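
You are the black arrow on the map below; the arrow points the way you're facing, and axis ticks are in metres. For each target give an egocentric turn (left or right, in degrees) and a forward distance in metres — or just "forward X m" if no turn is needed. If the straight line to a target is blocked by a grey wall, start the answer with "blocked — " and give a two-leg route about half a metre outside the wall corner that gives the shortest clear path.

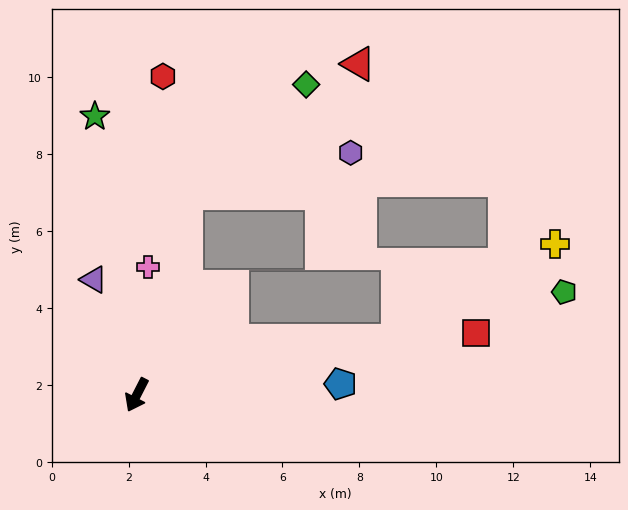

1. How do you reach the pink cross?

turn right 158°, forward 3.3 m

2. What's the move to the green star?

turn right 144°, forward 7.3 m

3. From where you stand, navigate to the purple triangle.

turn right 132°, forward 3.2 m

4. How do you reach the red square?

turn left 127°, forward 9.0 m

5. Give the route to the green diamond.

blocked — turn right 167°, forward 5.4 m, then turn right 33°, forward 4.2 m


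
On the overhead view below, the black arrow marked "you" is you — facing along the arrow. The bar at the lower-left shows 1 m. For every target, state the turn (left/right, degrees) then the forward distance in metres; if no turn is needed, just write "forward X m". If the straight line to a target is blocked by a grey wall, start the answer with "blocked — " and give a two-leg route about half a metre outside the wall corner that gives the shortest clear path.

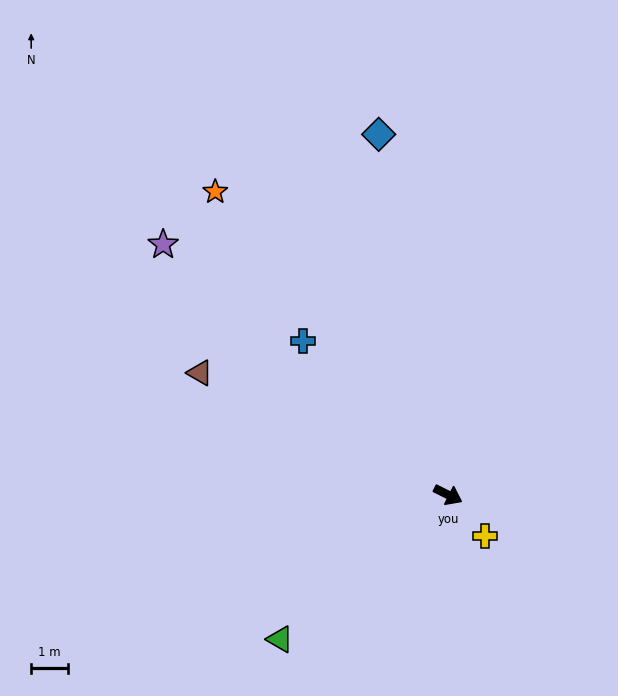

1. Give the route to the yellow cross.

turn right 21°, forward 1.5 m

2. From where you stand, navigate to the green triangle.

turn right 113°, forward 6.1 m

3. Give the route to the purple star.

turn left 165°, forward 10.4 m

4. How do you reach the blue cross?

turn left 160°, forward 5.8 m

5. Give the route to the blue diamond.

turn left 128°, forward 10.1 m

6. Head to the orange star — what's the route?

turn left 154°, forward 10.5 m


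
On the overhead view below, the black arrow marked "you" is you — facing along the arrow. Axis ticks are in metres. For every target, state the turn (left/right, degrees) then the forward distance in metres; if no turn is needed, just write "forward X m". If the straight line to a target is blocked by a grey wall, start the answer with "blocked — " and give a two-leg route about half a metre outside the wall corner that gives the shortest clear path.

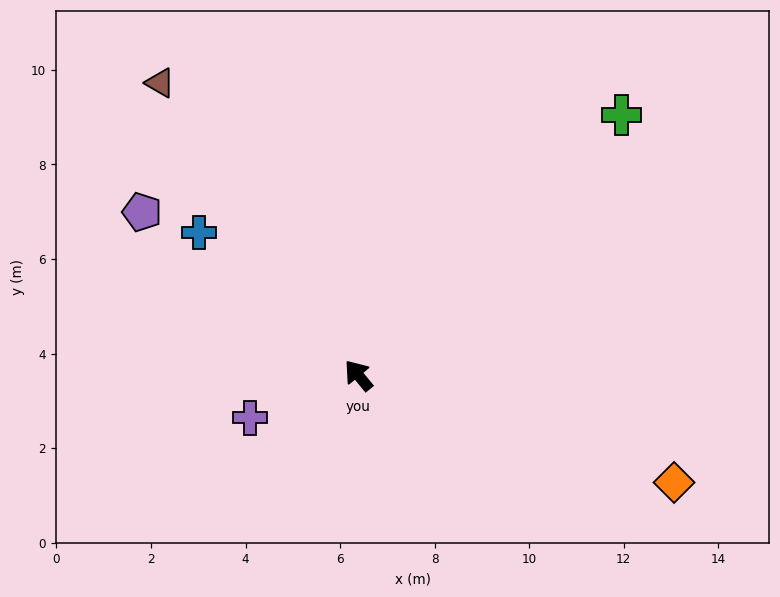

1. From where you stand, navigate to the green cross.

turn right 85°, forward 7.8 m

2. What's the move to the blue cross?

turn left 9°, forward 4.5 m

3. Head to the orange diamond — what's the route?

turn right 148°, forward 7.1 m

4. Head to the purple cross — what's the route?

turn left 72°, forward 2.5 m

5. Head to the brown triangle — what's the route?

turn right 5°, forward 7.5 m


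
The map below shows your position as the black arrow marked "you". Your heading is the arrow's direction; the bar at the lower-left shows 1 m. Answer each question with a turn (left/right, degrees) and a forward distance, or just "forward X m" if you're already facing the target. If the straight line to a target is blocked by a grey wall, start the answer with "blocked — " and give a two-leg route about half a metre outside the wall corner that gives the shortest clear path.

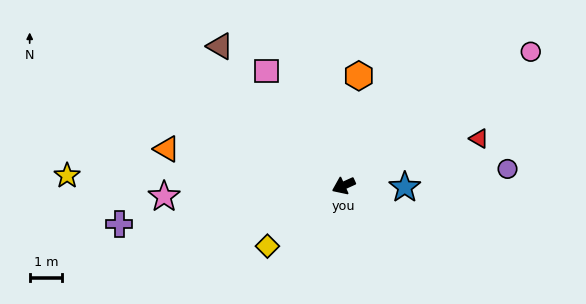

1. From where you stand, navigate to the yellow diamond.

turn left 14°, forward 3.0 m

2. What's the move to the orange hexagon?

turn right 122°, forward 3.4 m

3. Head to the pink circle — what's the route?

turn right 169°, forward 7.1 m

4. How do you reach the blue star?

turn left 154°, forward 1.9 m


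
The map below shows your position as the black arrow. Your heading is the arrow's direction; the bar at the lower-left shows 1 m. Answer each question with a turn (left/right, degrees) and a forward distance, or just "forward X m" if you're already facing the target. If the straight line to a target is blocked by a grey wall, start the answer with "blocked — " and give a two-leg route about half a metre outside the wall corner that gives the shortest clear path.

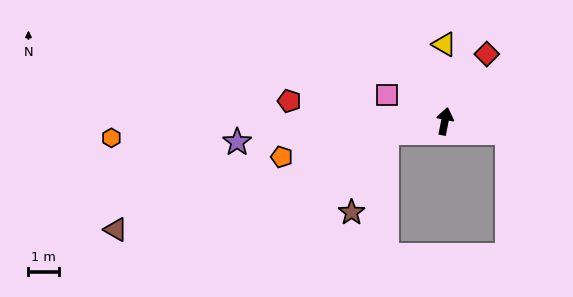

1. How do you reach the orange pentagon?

turn left 114°, forward 5.5 m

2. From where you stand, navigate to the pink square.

turn left 77°, forward 2.1 m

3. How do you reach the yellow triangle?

turn left 12°, forward 2.5 m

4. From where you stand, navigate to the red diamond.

turn right 21°, forward 2.6 m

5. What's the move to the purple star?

turn left 107°, forward 6.9 m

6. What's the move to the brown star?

blocked — turn left 112°, forward 2.0 m, then turn left 56°, forward 2.9 m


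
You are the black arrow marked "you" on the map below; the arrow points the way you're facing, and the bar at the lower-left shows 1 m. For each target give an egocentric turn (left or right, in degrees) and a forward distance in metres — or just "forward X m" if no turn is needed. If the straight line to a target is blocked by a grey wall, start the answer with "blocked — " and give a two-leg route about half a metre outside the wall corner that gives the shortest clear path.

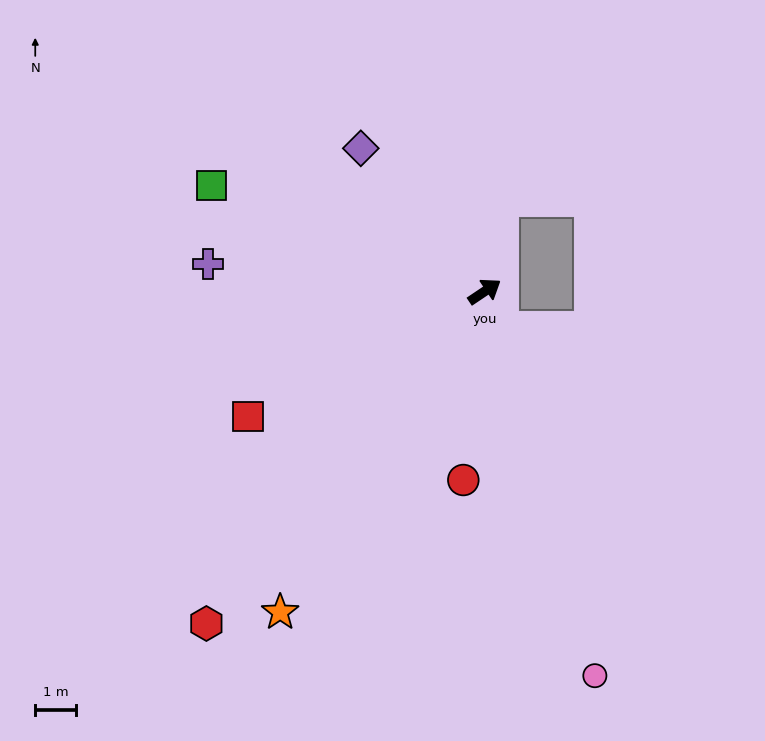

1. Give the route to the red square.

turn left 174°, forward 6.5 m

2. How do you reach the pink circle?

turn right 108°, forward 9.7 m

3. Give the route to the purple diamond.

turn left 97°, forward 4.6 m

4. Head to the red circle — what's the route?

turn right 130°, forward 4.6 m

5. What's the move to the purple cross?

turn left 140°, forward 6.8 m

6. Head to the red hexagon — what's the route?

turn right 164°, forward 10.5 m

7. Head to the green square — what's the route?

turn left 125°, forward 7.1 m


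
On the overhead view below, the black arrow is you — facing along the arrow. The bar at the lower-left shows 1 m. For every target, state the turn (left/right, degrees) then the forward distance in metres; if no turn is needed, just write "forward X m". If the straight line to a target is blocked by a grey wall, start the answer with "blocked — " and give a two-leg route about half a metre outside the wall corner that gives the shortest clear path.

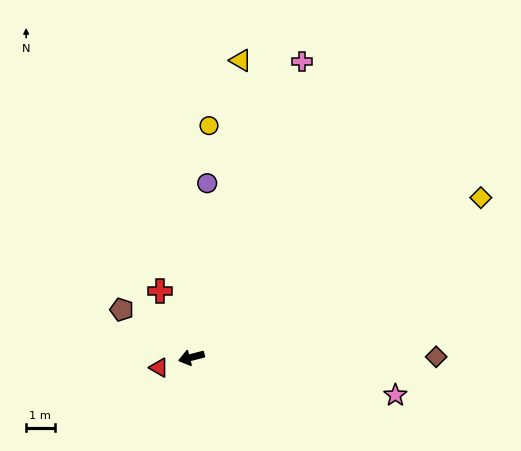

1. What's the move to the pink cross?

turn right 125°, forward 11.1 m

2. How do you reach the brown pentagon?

turn right 49°, forward 3.0 m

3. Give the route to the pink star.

turn left 155°, forward 7.3 m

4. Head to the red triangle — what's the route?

turn left 3°, forward 1.2 m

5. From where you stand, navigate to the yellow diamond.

turn right 166°, forward 11.6 m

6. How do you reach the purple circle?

turn right 110°, forward 6.2 m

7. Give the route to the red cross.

turn right 79°, forward 2.6 m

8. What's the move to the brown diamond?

turn left 166°, forward 8.6 m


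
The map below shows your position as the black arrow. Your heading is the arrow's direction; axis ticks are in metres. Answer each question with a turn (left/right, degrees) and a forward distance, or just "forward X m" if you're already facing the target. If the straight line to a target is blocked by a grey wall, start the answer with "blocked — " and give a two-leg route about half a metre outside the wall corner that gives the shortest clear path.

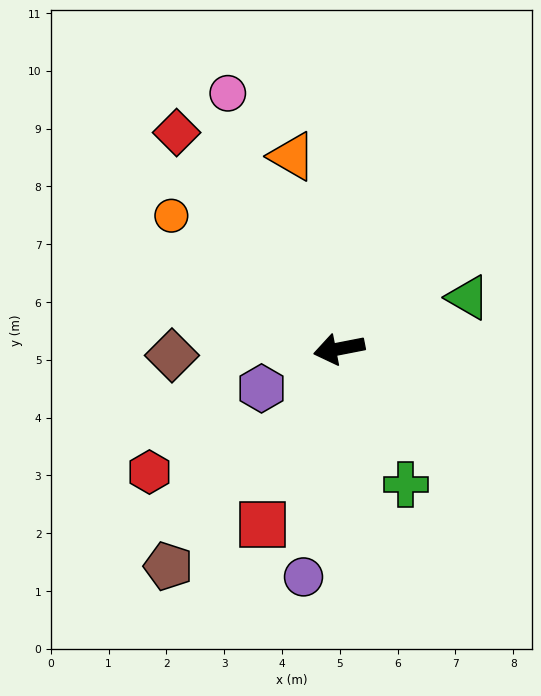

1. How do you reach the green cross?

turn left 105°, forward 2.6 m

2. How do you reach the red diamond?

turn right 64°, forward 4.7 m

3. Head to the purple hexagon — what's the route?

turn left 16°, forward 1.5 m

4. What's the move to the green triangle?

turn right 169°, forward 2.4 m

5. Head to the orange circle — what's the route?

turn right 49°, forward 3.7 m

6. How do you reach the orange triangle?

turn right 87°, forward 3.4 m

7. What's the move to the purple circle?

turn left 70°, forward 4.0 m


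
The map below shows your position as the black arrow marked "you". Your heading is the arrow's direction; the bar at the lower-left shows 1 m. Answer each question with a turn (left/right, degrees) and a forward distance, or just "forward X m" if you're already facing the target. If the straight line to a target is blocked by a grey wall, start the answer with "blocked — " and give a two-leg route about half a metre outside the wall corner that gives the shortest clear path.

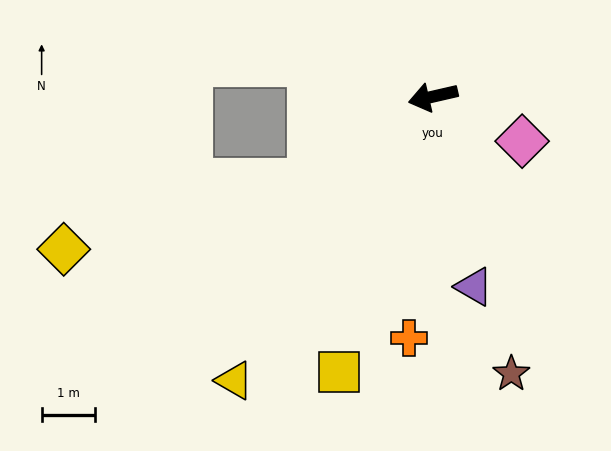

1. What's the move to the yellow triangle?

turn left 42°, forward 6.5 m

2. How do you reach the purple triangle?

turn left 89°, forward 3.6 m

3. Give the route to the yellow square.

turn left 58°, forward 5.4 m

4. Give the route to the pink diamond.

turn left 140°, forward 1.9 m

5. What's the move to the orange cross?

turn left 71°, forward 4.5 m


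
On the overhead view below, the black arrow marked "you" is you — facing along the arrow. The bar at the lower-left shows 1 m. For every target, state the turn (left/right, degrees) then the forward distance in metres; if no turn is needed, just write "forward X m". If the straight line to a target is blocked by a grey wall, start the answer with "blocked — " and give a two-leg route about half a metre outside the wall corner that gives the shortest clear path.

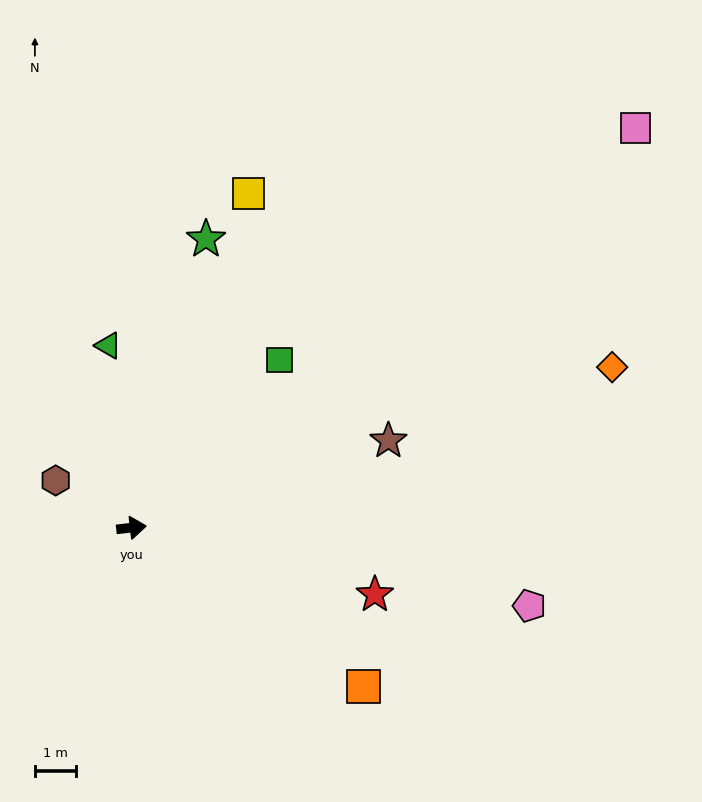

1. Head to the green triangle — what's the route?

turn left 91°, forward 4.5 m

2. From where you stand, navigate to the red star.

turn right 22°, forward 6.1 m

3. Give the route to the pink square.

turn left 32°, forward 15.7 m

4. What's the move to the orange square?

turn right 41°, forward 6.8 m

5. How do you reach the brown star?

turn left 12°, forward 6.6 m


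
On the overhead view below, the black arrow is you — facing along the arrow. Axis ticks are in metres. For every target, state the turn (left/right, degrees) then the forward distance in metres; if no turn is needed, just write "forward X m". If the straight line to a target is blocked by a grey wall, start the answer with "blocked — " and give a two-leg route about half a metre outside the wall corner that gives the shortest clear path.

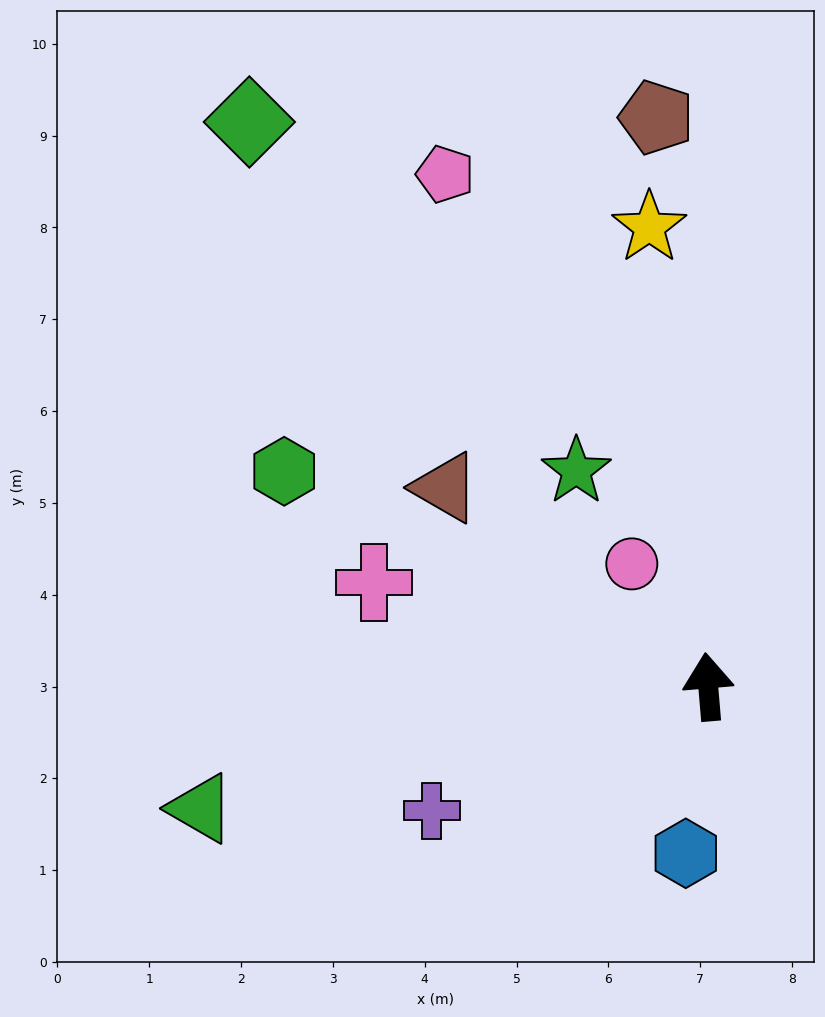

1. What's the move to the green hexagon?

turn left 58°, forward 5.2 m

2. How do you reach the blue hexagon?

turn left 167°, forward 1.8 m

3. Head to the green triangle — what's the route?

turn left 99°, forward 5.7 m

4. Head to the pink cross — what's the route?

turn left 68°, forward 3.8 m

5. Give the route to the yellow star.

turn left 2°, forward 5.0 m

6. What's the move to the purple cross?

turn left 109°, forward 3.3 m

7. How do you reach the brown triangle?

turn left 48°, forward 3.6 m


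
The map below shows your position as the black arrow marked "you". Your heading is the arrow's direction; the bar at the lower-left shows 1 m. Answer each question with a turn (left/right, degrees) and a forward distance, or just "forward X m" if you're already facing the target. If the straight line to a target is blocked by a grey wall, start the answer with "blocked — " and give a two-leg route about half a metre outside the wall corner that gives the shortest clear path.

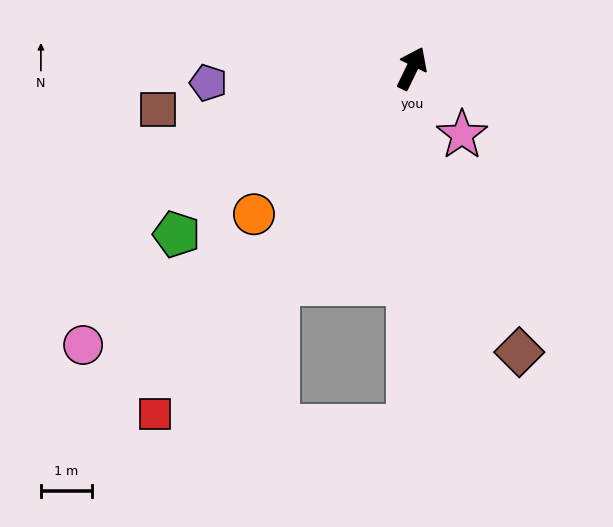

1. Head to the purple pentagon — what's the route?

turn left 120°, forward 4.0 m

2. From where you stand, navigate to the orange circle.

turn left 159°, forward 4.2 m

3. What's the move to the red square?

turn left 169°, forward 8.4 m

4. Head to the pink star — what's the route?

turn right 117°, forward 1.6 m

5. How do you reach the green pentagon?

turn left 151°, forward 5.6 m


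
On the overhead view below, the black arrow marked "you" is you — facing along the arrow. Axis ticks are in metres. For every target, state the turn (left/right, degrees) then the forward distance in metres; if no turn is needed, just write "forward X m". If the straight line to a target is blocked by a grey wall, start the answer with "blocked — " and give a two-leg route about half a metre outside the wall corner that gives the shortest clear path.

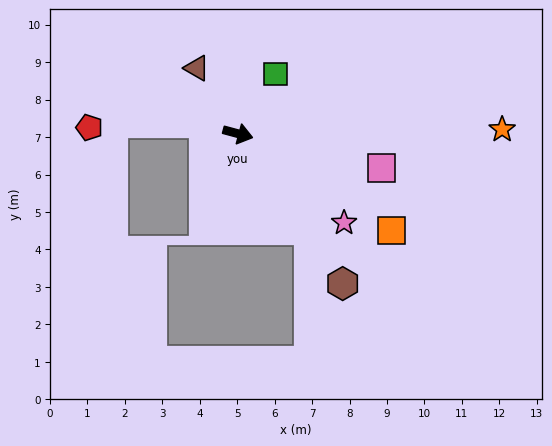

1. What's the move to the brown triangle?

turn left 137°, forward 2.1 m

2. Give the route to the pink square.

forward 3.9 m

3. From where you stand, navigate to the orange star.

turn left 16°, forward 7.1 m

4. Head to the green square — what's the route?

turn left 73°, forward 1.9 m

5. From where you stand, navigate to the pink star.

turn right 25°, forward 3.7 m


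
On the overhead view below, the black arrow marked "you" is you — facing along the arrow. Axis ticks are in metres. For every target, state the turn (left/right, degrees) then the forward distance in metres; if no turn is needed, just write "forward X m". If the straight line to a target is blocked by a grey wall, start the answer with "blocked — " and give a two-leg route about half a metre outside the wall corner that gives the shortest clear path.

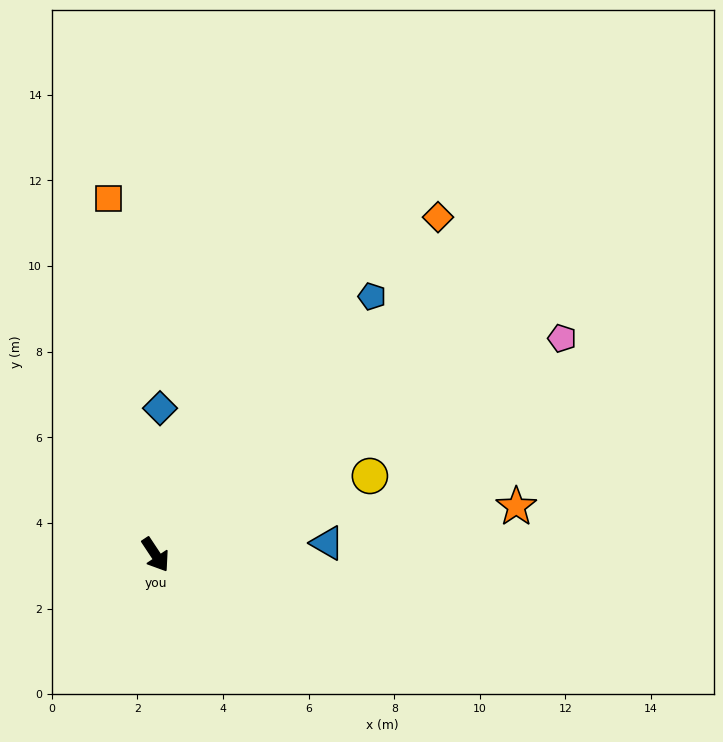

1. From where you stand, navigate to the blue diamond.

turn left 145°, forward 3.4 m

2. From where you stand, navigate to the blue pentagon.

turn left 107°, forward 7.9 m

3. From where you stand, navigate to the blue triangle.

turn left 60°, forward 4.0 m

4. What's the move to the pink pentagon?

turn left 84°, forward 10.8 m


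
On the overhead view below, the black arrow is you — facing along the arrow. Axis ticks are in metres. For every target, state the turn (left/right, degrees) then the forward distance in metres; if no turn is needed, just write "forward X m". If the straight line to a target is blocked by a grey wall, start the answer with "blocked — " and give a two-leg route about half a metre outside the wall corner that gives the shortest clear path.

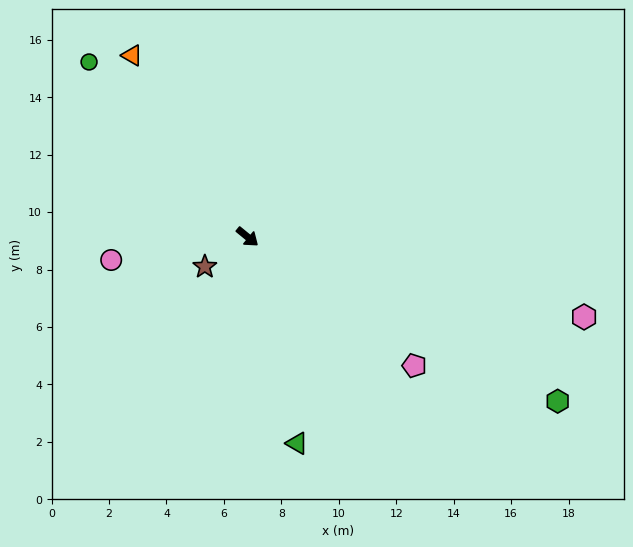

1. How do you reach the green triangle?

turn right 37°, forward 7.4 m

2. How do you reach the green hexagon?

turn left 11°, forward 12.2 m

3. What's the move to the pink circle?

turn right 131°, forward 4.8 m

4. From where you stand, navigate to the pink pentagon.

forward 7.3 m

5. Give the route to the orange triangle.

turn left 162°, forward 7.5 m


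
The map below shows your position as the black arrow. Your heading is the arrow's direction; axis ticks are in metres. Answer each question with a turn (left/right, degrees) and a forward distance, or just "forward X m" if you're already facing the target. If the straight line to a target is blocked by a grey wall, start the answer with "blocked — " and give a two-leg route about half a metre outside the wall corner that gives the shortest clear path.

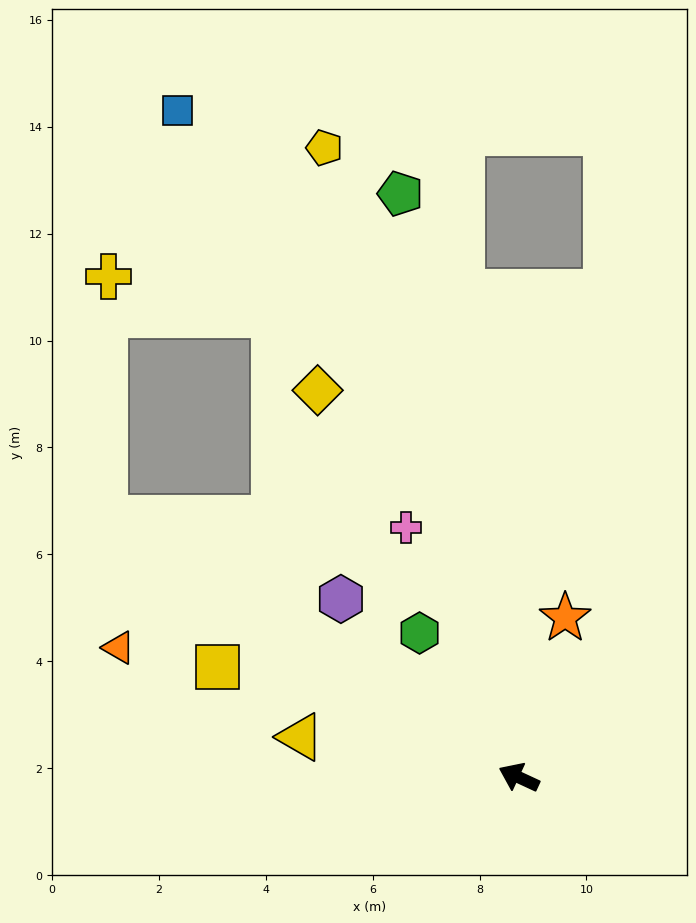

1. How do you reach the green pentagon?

turn right 54°, forward 11.1 m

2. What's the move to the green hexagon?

turn right 31°, forward 3.3 m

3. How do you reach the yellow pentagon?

turn right 48°, forward 12.3 m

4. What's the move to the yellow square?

turn left 5°, forward 6.0 m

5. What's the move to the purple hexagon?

turn right 20°, forward 4.7 m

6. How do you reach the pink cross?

turn right 41°, forward 5.1 m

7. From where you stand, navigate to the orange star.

turn right 81°, forward 3.1 m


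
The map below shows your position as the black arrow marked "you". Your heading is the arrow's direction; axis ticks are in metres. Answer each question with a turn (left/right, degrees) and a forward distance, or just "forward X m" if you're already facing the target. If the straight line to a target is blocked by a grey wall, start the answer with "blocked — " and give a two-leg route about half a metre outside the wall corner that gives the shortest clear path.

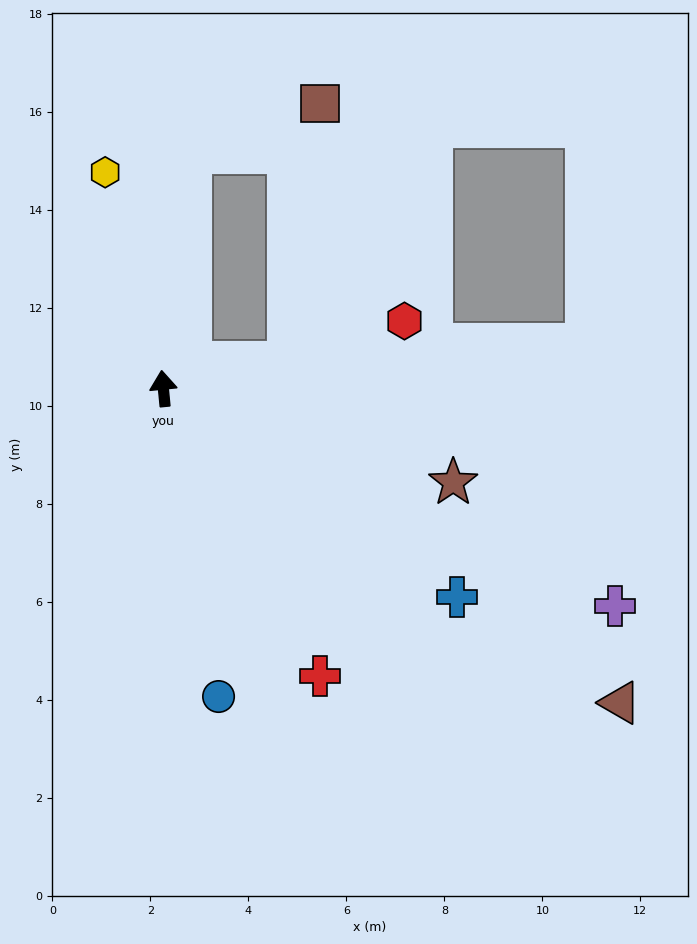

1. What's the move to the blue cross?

turn right 131°, forward 7.3 m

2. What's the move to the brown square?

blocked — turn right 12°, forward 4.8 m, then turn right 63°, forward 2.8 m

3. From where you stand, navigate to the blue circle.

turn right 175°, forward 6.4 m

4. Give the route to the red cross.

turn right 157°, forward 6.7 m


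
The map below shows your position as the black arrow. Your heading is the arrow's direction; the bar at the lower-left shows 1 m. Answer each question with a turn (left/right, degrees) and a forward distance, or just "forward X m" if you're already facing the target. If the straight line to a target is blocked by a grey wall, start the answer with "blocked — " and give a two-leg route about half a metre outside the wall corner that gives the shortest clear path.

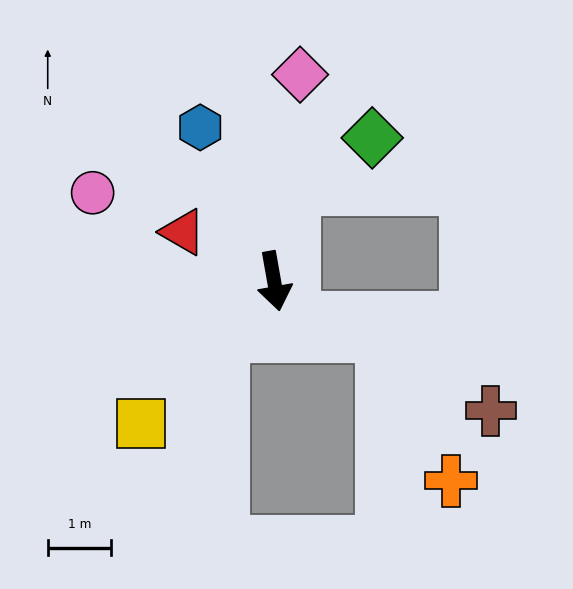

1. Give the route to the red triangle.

turn right 128°, forward 1.6 m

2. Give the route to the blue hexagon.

turn right 164°, forward 2.7 m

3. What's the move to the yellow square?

turn right 53°, forward 3.1 m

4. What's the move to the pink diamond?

turn left 163°, forward 3.3 m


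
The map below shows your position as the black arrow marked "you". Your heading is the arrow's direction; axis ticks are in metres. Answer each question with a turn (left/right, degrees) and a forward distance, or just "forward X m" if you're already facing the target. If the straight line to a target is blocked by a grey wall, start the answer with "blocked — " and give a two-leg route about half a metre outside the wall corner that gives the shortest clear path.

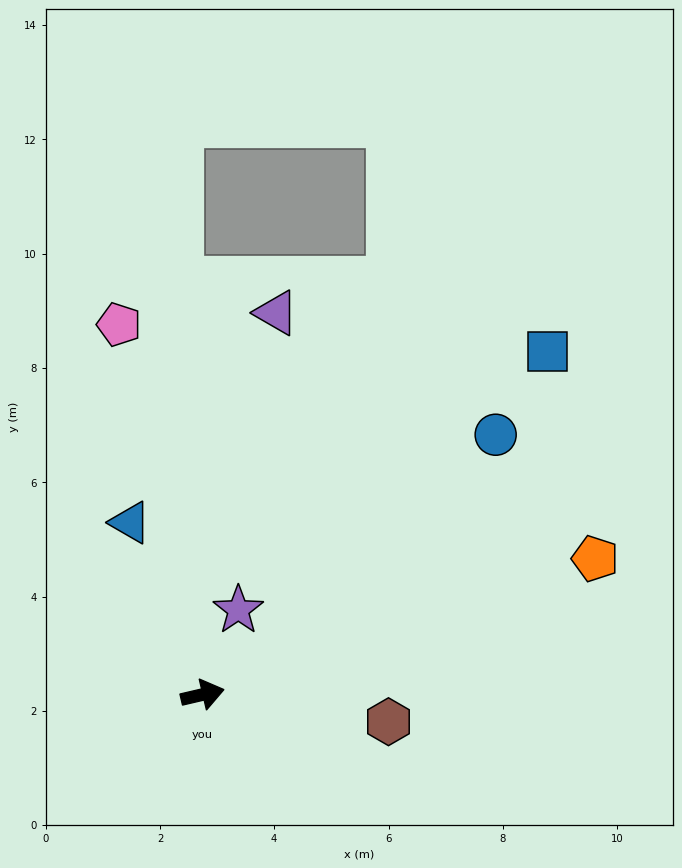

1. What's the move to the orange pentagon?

turn left 6°, forward 7.3 m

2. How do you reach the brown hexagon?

turn right 21°, forward 3.3 m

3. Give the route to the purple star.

turn left 54°, forward 1.6 m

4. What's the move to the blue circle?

turn left 28°, forward 6.9 m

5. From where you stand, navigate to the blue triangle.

turn left 100°, forward 3.3 m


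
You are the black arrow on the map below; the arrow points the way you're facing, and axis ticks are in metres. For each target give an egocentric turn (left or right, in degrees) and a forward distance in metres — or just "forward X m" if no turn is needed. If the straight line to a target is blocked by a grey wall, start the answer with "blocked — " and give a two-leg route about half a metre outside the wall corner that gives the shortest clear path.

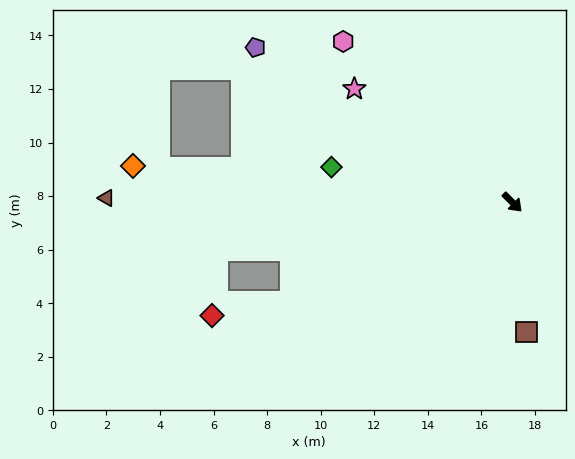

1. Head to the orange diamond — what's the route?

turn right 141°, forward 14.2 m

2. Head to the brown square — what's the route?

turn right 39°, forward 4.9 m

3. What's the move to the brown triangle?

turn right 136°, forward 15.2 m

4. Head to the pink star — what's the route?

turn right 171°, forward 7.3 m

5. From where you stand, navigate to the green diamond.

turn right 146°, forward 6.9 m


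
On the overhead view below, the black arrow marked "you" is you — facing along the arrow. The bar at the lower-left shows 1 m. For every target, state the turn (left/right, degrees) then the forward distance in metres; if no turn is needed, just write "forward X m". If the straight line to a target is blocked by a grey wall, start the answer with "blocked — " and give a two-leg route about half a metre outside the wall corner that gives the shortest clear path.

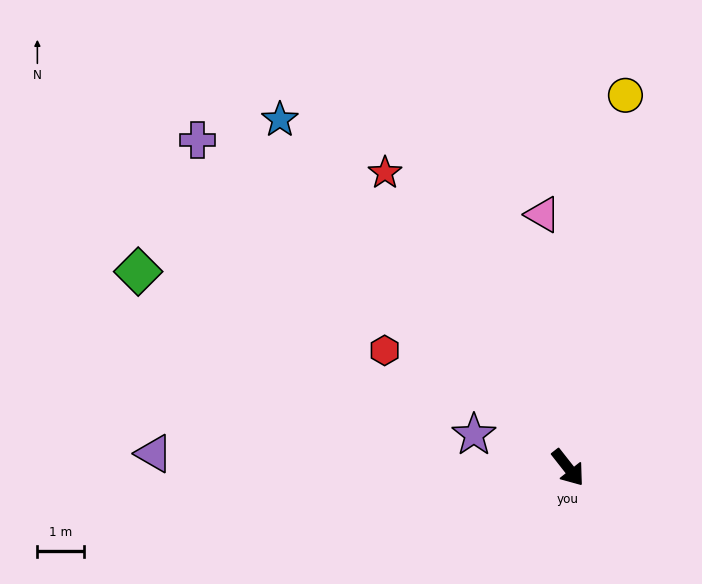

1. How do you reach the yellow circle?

turn left 133°, forward 8.1 m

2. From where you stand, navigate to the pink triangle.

turn left 148°, forward 5.5 m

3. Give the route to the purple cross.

turn right 170°, forward 10.7 m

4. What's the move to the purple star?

turn right 147°, forward 2.2 m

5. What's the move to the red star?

turn left 174°, forward 7.5 m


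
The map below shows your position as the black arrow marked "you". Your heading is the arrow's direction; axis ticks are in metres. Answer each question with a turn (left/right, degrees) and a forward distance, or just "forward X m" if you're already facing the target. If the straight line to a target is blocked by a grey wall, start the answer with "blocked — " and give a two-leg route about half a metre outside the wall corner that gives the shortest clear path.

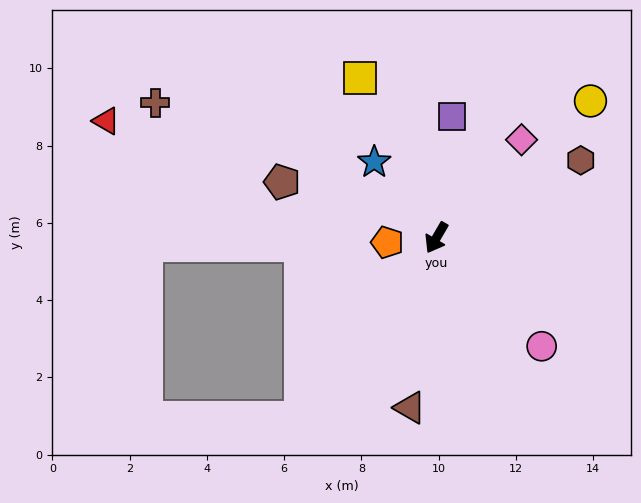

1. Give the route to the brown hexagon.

turn left 148°, forward 4.2 m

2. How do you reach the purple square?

turn right 157°, forward 3.2 m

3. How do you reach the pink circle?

turn left 74°, forward 3.9 m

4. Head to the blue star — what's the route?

turn right 110°, forward 2.5 m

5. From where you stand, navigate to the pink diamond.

turn left 169°, forward 3.4 m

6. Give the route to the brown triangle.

turn left 21°, forward 4.5 m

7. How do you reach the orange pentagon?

turn right 54°, forward 1.3 m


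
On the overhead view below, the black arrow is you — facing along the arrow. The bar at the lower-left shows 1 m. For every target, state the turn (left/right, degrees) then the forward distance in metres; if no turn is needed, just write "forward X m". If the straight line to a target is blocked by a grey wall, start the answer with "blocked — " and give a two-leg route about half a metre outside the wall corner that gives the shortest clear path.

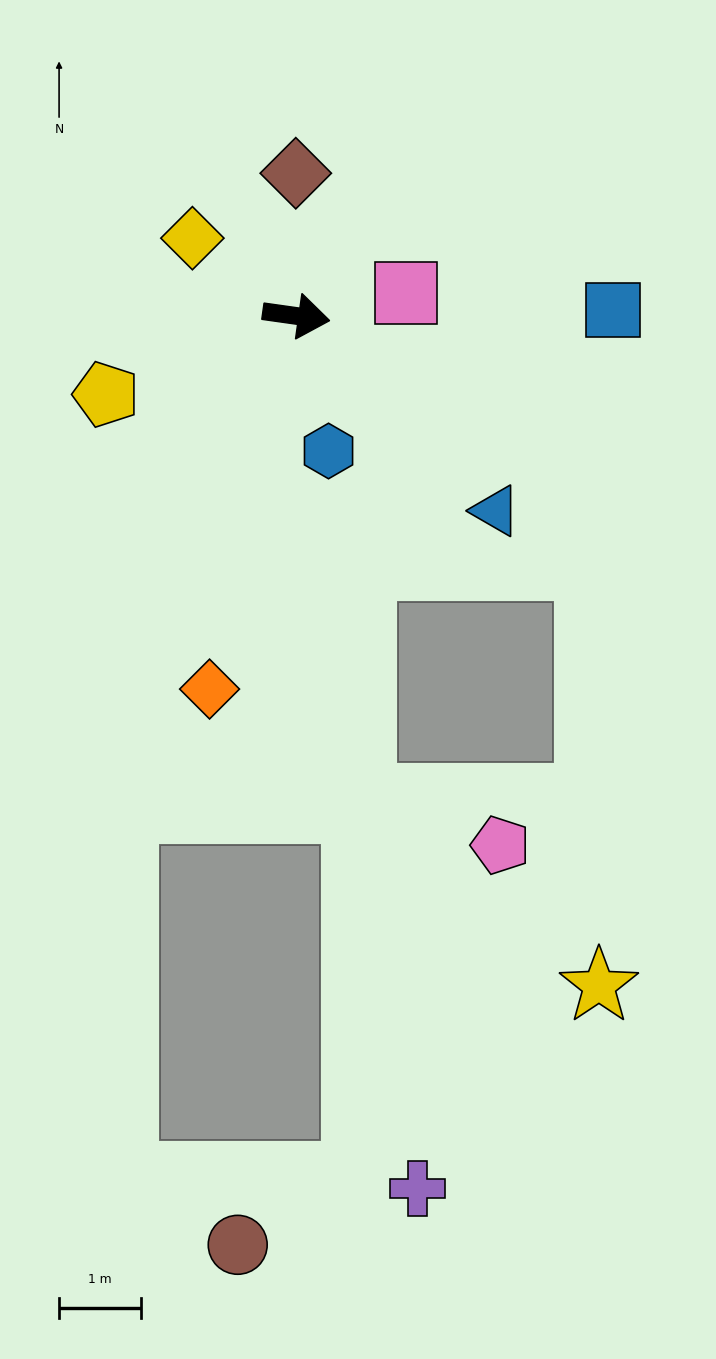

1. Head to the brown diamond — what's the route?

turn left 98°, forward 1.7 m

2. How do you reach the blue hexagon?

turn right 69°, forward 1.7 m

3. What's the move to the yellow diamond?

turn left 151°, forward 1.6 m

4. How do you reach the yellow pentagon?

turn right 150°, forward 2.5 m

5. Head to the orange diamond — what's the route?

turn right 95°, forward 4.7 m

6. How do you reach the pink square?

turn left 20°, forward 1.4 m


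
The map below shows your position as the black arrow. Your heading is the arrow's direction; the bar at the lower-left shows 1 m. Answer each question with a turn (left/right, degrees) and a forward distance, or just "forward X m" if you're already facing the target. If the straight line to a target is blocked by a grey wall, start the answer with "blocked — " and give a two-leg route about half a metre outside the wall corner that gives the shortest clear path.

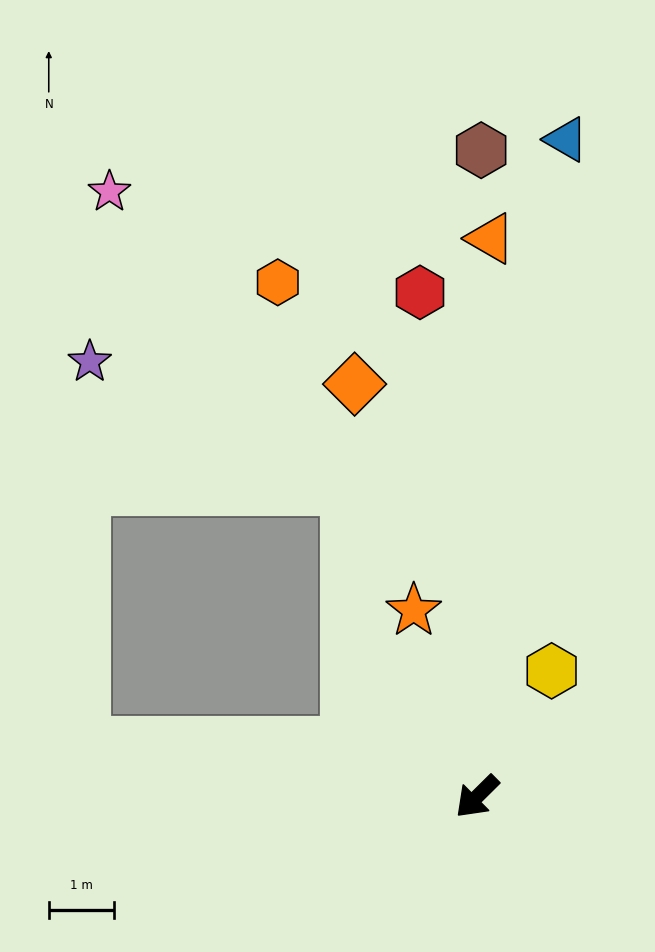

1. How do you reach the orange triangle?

turn right 136°, forward 8.5 m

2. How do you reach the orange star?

turn right 116°, forward 3.0 m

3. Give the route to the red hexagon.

turn right 128°, forward 7.8 m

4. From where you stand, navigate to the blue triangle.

turn right 142°, forward 10.1 m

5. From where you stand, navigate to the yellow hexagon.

turn right 165°, forward 2.2 m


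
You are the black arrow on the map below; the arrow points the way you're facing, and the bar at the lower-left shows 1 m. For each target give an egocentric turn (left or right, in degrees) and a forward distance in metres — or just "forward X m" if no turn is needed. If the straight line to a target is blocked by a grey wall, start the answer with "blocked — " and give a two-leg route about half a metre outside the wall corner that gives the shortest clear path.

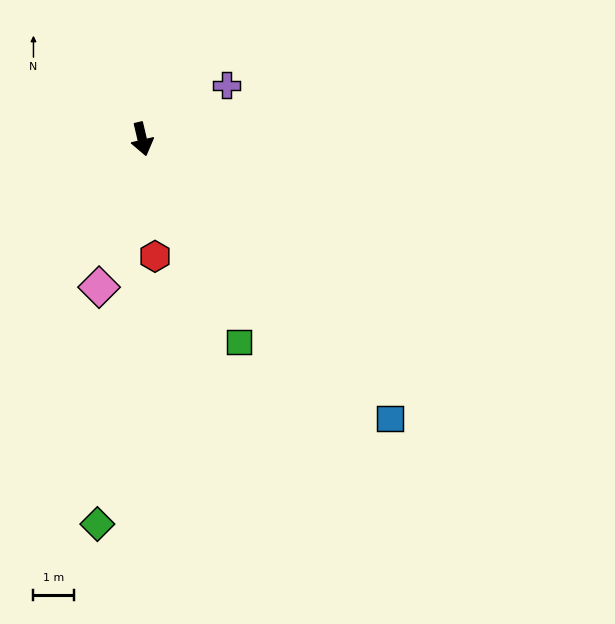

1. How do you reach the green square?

turn left 12°, forward 5.5 m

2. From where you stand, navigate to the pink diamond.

turn right 29°, forward 3.8 m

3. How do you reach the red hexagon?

turn right 7°, forward 2.9 m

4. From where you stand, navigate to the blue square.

turn left 28°, forward 9.1 m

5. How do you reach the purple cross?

turn left 109°, forward 2.4 m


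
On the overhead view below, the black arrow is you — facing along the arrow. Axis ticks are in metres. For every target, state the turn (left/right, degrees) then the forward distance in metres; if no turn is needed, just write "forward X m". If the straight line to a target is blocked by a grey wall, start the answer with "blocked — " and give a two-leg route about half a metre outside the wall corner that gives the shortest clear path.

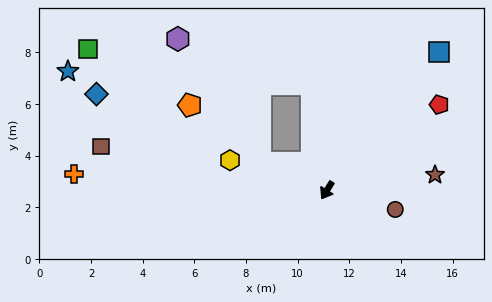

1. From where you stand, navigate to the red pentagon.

turn left 159°, forward 5.5 m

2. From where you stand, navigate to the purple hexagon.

blocked — turn right 81°, forward 2.8 m, then turn right 34°, forward 5.8 m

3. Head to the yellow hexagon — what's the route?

turn right 76°, forward 3.9 m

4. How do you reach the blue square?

turn left 172°, forward 6.9 m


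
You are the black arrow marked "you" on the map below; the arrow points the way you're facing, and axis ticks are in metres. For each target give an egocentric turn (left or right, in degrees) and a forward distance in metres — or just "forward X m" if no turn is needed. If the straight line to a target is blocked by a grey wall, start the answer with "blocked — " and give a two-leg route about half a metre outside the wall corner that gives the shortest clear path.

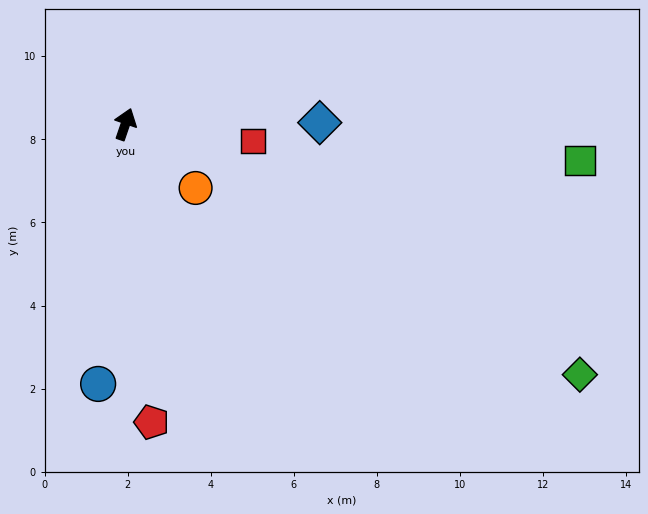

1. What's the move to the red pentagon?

turn right 156°, forward 7.2 m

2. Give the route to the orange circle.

turn right 113°, forward 2.3 m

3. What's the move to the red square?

turn right 79°, forward 3.1 m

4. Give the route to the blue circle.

turn right 167°, forward 6.3 m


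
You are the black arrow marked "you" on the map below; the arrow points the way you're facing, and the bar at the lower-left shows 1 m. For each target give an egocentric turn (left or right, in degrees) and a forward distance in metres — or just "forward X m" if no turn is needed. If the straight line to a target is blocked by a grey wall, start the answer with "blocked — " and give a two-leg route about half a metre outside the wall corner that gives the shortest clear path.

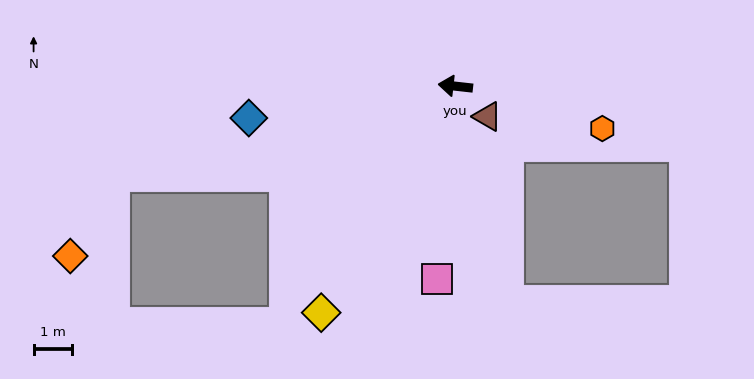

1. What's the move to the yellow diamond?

turn left 66°, forward 6.9 m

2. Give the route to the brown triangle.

turn left 143°, forward 1.2 m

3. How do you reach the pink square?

turn left 91°, forward 5.1 m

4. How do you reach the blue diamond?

turn left 15°, forward 5.5 m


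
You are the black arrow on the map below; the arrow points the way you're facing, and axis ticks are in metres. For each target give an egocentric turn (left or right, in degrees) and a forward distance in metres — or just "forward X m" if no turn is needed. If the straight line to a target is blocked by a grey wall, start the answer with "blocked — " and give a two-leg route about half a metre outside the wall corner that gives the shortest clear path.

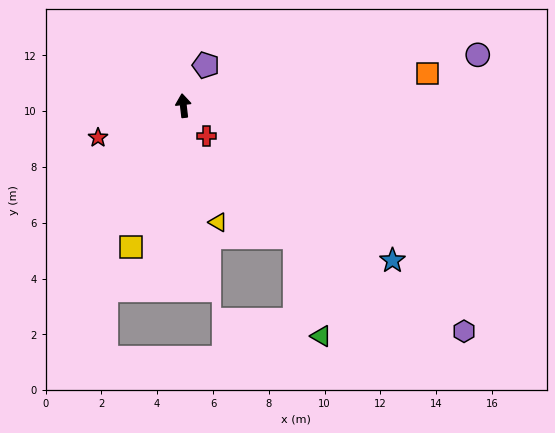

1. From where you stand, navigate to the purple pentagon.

turn right 36°, forward 1.7 m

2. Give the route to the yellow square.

turn left 153°, forward 5.4 m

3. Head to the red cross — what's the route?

turn right 149°, forward 1.4 m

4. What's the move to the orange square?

turn right 89°, forward 8.8 m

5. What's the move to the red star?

turn left 104°, forward 3.3 m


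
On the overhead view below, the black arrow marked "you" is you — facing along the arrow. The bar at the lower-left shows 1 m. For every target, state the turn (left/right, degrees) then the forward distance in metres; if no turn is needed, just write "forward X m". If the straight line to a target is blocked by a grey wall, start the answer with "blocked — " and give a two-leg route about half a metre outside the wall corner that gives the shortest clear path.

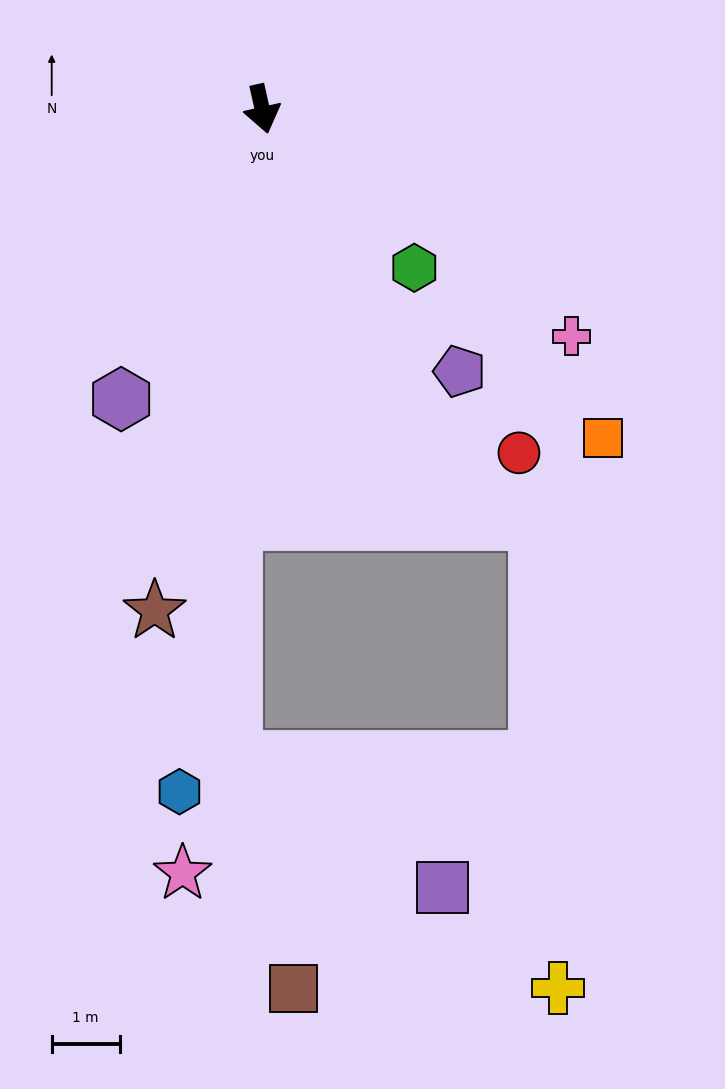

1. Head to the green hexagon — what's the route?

turn left 31°, forward 3.2 m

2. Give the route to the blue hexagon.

turn right 19°, forward 10.1 m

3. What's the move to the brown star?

turn right 25°, forward 7.6 m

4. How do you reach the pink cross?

turn left 41°, forward 5.7 m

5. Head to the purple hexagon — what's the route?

turn right 38°, forward 4.8 m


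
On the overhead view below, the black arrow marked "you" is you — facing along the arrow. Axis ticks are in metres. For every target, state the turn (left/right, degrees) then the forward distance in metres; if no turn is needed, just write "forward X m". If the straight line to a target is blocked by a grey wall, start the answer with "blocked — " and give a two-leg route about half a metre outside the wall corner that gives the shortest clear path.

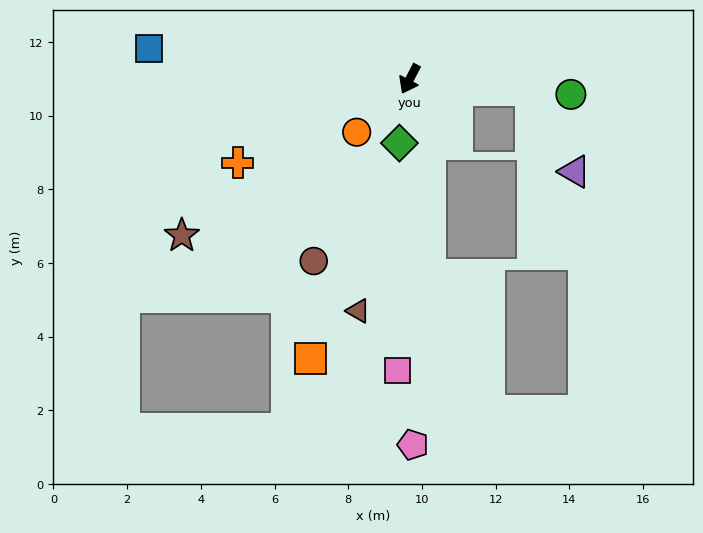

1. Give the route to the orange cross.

turn right 37°, forward 5.2 m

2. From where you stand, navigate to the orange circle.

turn right 18°, forward 2.0 m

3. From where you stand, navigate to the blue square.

turn right 69°, forward 7.1 m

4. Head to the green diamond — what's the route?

turn left 18°, forward 1.8 m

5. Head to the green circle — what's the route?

turn left 112°, forward 4.4 m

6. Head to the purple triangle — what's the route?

blocked — turn left 112°, forward 3.3 m, then turn right 56°, forward 2.5 m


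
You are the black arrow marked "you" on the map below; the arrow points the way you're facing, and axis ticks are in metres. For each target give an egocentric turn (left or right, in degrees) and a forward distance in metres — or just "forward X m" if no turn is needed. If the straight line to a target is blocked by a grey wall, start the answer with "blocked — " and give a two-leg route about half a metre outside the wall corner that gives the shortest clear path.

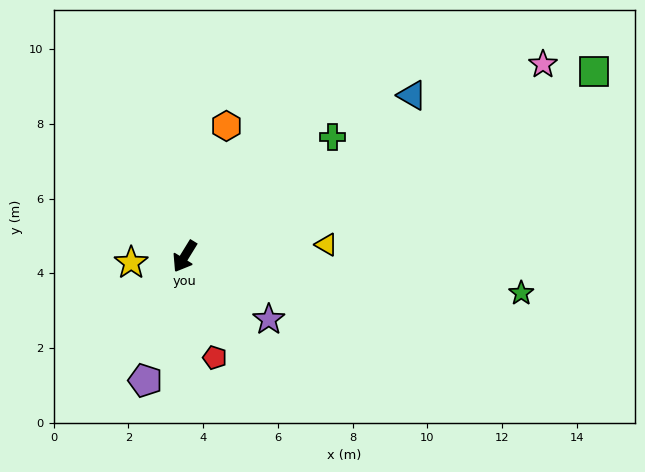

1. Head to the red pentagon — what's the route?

turn left 48°, forward 2.8 m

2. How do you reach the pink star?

turn left 150°, forward 10.9 m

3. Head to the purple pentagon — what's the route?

turn left 14°, forward 3.5 m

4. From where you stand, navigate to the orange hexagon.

turn right 166°, forward 3.7 m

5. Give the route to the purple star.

turn left 85°, forward 2.8 m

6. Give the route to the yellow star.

turn right 52°, forward 1.4 m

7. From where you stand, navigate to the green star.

turn left 115°, forward 9.1 m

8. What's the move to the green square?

turn left 146°, forward 12.0 m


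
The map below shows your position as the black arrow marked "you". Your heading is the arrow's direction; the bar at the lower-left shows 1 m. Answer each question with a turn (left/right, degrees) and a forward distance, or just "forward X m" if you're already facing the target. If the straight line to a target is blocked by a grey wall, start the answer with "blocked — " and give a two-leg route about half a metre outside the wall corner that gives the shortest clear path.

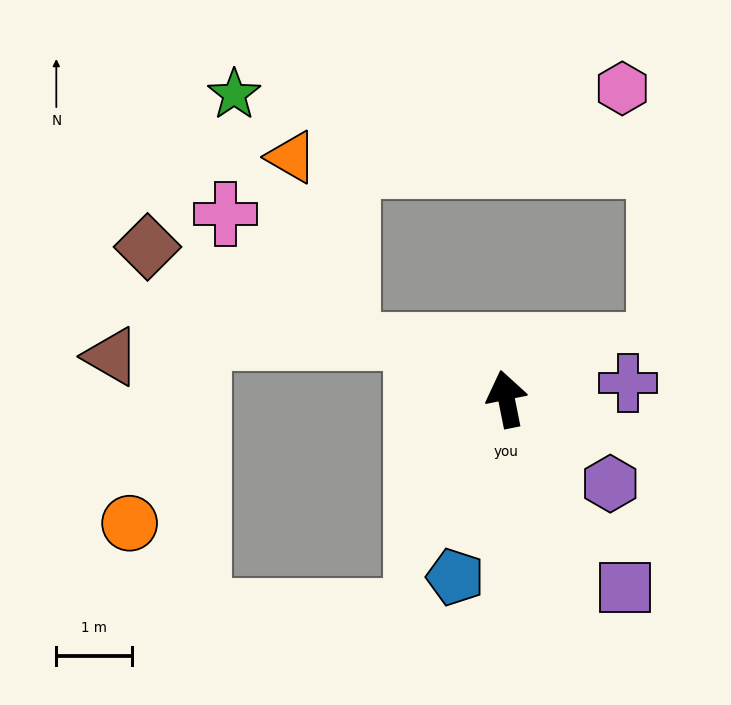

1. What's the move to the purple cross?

turn right 94°, forward 1.6 m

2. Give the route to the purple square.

turn right 159°, forward 2.9 m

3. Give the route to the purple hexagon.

turn right 140°, forward 1.8 m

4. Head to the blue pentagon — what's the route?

turn left 153°, forward 2.4 m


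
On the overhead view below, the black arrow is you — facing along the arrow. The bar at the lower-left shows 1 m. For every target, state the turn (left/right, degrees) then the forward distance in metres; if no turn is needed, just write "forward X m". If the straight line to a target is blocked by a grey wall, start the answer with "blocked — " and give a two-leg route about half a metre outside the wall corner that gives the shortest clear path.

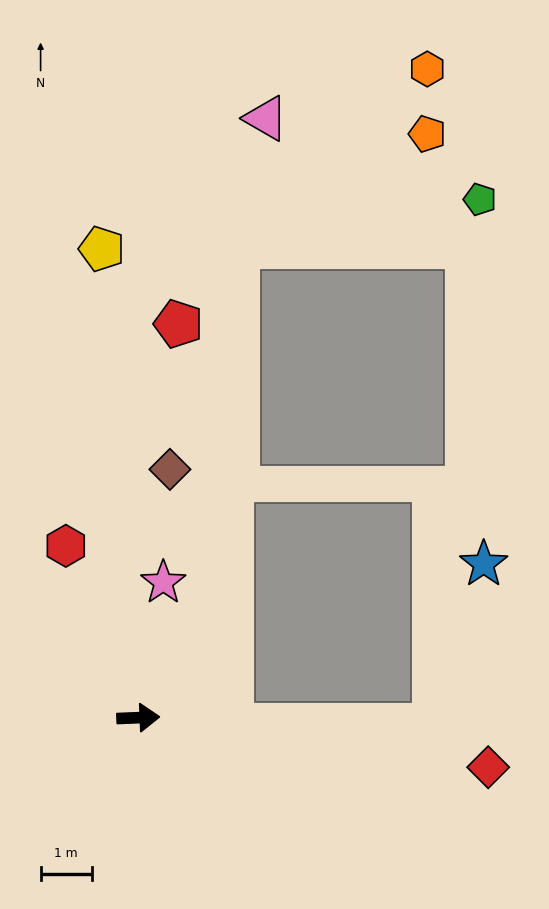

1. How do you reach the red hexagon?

turn left 111°, forward 3.6 m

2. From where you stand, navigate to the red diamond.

turn right 10°, forward 6.9 m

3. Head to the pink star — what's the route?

turn left 77°, forward 2.7 m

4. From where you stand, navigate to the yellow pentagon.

turn left 92°, forward 9.2 m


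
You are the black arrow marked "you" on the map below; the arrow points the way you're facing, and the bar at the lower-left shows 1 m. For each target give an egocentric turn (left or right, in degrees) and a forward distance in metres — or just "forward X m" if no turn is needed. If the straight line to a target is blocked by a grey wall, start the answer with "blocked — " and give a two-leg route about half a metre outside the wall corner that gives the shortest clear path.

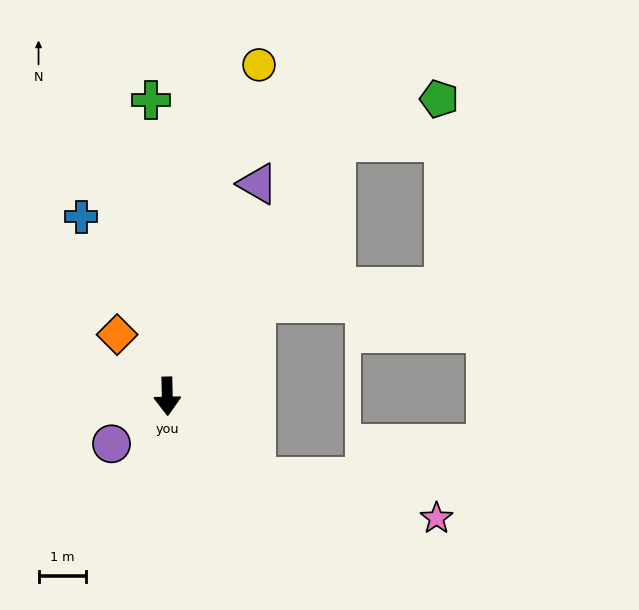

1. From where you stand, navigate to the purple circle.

turn right 51°, forward 1.6 m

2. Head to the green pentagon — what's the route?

blocked — turn left 145°, forward 6.5 m, then turn right 34°, forward 2.4 m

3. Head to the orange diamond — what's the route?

turn right 142°, forward 1.7 m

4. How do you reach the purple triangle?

turn left 156°, forward 4.9 m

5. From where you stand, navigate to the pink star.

blocked — turn left 46°, forward 2.5 m, then turn left 30°, forward 3.9 m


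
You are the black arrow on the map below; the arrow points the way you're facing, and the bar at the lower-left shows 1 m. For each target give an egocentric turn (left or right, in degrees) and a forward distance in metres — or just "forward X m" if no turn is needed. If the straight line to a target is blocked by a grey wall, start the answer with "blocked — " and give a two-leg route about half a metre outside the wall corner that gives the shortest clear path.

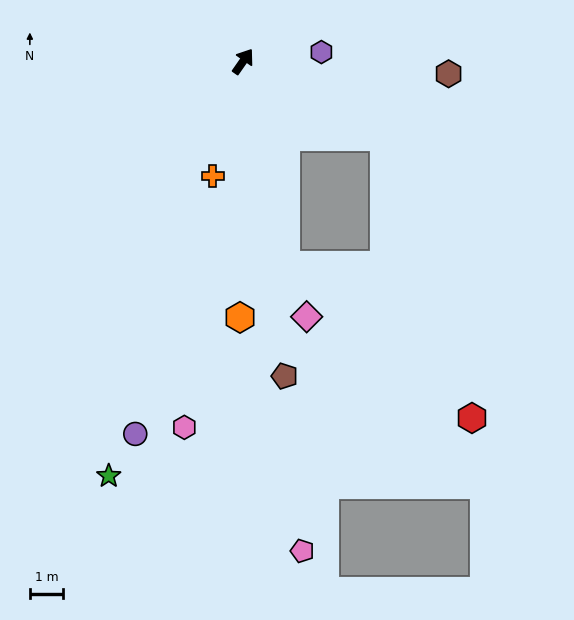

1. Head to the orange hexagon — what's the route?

turn right 146°, forward 7.6 m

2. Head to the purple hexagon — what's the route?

turn right 48°, forward 2.4 m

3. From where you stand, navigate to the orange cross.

turn right 160°, forward 3.5 m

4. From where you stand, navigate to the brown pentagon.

turn right 138°, forward 9.5 m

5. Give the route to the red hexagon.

blocked — turn right 133°, forward 6.2 m, then turn left 39°, forward 7.2 m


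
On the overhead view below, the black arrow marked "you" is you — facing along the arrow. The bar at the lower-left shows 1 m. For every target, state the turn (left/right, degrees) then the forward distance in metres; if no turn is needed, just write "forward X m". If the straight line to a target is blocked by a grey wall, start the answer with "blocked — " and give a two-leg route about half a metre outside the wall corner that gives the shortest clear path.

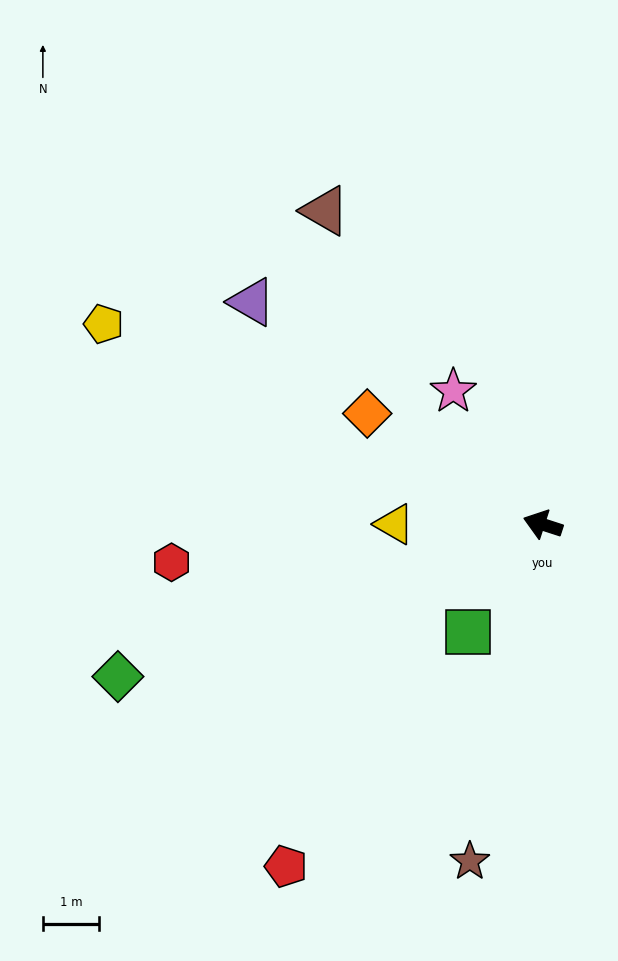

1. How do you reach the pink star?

turn right 38°, forward 2.9 m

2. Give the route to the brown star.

turn left 96°, forward 6.2 m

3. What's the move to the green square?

turn left 73°, forward 2.3 m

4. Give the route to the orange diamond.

turn right 14°, forward 3.7 m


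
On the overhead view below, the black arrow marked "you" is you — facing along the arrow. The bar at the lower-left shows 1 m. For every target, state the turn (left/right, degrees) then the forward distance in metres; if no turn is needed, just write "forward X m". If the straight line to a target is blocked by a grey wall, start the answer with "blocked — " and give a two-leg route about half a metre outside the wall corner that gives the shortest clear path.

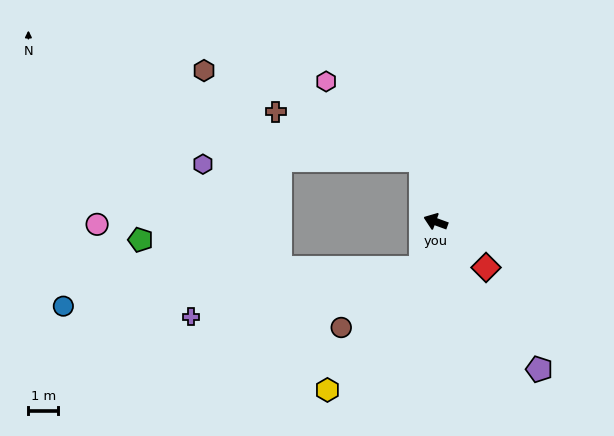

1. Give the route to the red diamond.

turn left 158°, forward 2.3 m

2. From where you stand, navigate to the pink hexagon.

blocked — turn right 57°, forward 2.1 m, then turn left 38°, forward 4.1 m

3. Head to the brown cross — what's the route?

blocked — turn right 57°, forward 2.1 m, then turn left 59°, forward 5.1 m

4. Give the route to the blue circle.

blocked — turn left 93°, forward 1.6 m, then turn right 67°, forward 12.0 m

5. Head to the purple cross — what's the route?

blocked — turn left 93°, forward 1.6 m, then turn right 61°, forward 7.9 m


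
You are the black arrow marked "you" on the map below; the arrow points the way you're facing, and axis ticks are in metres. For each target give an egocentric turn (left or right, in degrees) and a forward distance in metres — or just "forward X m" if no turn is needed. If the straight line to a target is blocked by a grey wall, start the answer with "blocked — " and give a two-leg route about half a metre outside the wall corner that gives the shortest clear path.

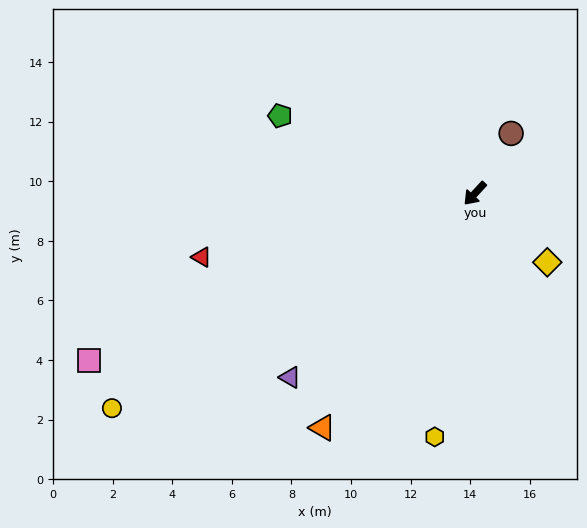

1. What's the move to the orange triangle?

turn left 10°, forward 9.4 m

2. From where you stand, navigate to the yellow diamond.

turn left 89°, forward 3.4 m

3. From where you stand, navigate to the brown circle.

turn right 168°, forward 2.4 m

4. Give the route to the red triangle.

turn right 34°, forward 9.4 m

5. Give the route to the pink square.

turn right 24°, forward 14.1 m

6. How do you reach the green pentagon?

turn right 69°, forward 7.0 m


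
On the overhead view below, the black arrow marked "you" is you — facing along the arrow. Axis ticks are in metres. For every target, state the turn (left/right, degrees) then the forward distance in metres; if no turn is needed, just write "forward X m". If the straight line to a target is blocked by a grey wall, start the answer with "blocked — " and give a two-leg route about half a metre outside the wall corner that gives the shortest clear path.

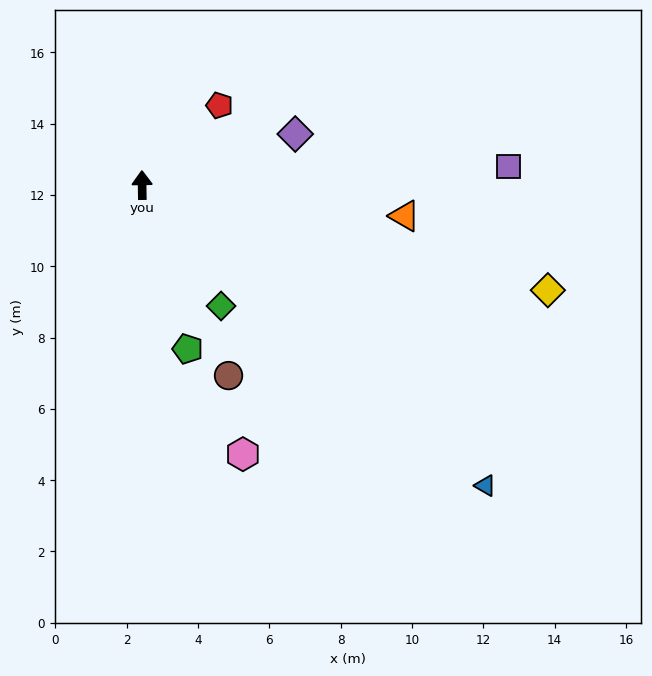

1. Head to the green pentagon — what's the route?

turn right 165°, forward 4.8 m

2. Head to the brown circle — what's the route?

turn right 156°, forward 5.9 m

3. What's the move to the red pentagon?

turn right 45°, forward 3.1 m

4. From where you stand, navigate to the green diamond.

turn right 148°, forward 4.1 m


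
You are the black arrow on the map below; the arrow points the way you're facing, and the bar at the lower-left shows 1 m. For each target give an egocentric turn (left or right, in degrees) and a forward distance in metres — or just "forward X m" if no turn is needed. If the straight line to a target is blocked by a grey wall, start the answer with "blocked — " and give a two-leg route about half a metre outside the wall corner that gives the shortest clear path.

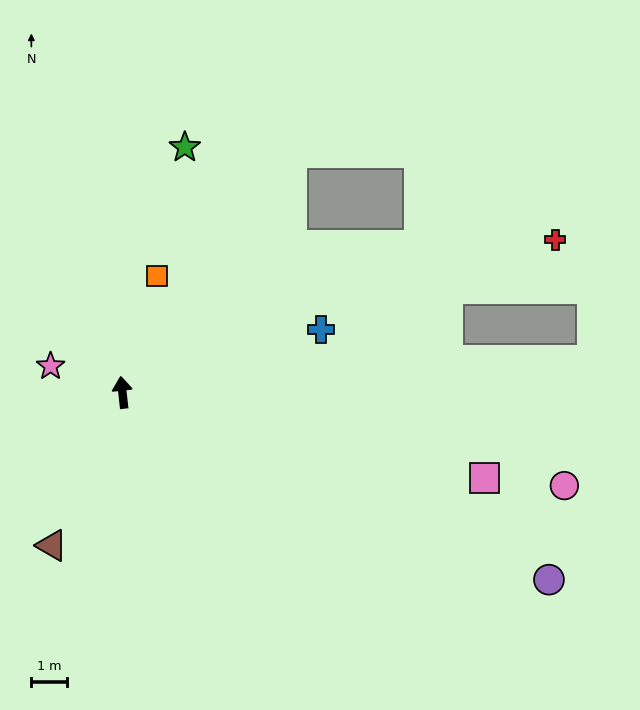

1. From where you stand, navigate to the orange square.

turn right 23°, forward 3.5 m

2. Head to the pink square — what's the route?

turn right 110°, forward 10.6 m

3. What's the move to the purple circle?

turn right 120°, forward 13.2 m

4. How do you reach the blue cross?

turn right 79°, forward 5.9 m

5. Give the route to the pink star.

turn left 64°, forward 2.2 m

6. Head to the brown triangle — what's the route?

turn left 149°, forward 4.8 m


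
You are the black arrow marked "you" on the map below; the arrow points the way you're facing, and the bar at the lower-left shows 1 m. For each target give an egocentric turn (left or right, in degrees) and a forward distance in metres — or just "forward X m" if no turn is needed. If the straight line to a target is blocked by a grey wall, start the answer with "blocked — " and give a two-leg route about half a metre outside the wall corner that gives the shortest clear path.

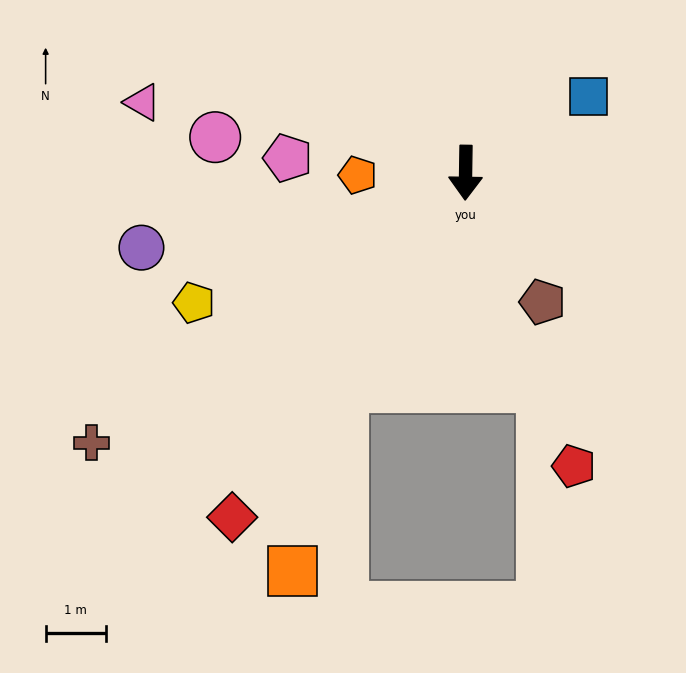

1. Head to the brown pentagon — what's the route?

turn left 32°, forward 2.5 m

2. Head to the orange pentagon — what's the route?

turn right 88°, forward 1.8 m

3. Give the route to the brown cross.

turn right 53°, forward 7.7 m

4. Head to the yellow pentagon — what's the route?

turn right 64°, forward 5.0 m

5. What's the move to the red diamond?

turn right 33°, forward 6.9 m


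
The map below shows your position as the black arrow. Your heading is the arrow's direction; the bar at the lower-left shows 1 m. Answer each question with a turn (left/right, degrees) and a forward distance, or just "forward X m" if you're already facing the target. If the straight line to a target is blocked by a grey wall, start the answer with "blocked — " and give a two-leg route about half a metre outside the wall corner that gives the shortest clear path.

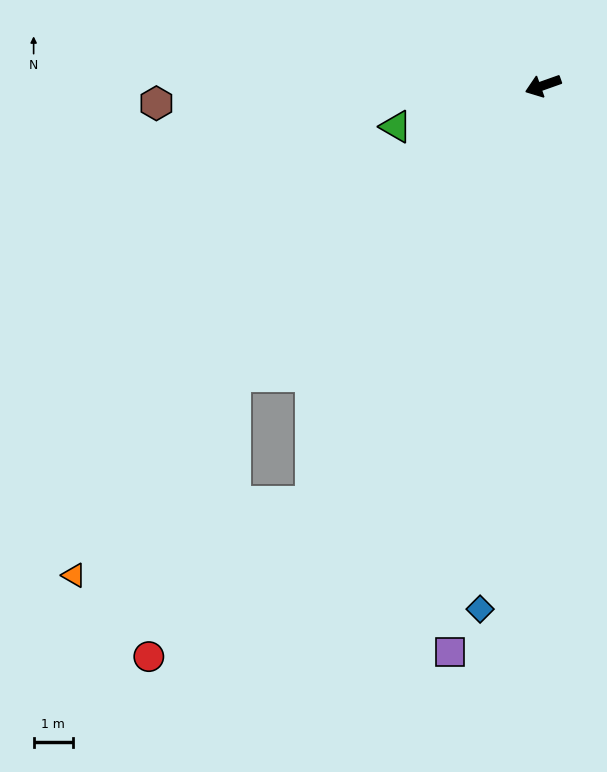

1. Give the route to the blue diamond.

turn left 64°, forward 13.3 m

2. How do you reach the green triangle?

turn right 4°, forward 3.9 m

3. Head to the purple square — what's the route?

turn left 61°, forward 14.5 m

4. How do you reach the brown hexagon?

turn right 17°, forward 9.8 m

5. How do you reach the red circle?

blocked — turn left 42°, forward 12.1 m, then turn right 18°, forward 5.7 m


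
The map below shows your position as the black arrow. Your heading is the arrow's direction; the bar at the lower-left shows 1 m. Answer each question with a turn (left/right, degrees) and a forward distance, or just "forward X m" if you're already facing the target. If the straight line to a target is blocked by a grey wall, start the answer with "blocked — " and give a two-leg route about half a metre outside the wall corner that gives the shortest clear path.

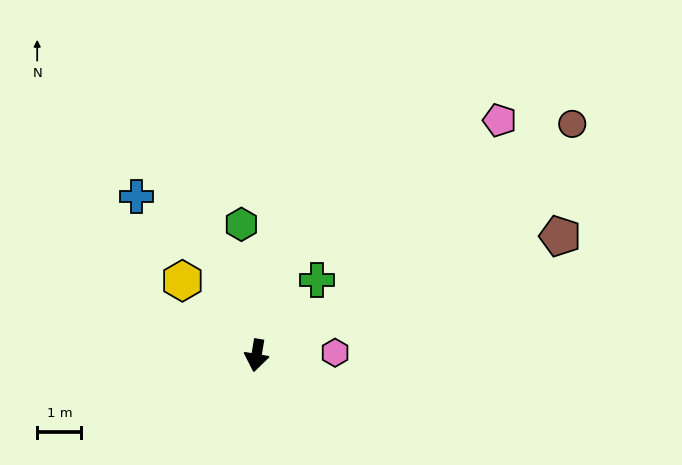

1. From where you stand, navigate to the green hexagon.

turn right 164°, forward 3.0 m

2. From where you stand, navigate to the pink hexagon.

turn left 102°, forward 1.8 m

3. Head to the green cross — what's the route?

turn left 151°, forward 2.2 m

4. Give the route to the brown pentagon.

turn left 121°, forward 7.4 m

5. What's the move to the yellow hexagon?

turn right 126°, forward 2.4 m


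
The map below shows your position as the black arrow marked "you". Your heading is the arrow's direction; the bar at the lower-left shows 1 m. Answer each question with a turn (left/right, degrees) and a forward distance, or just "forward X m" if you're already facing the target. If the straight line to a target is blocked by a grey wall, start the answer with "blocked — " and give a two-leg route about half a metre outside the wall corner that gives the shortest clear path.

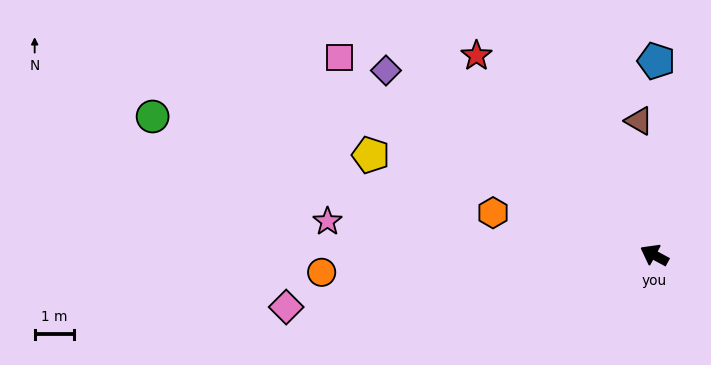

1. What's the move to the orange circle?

turn left 31°, forward 8.4 m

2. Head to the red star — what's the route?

turn right 20°, forward 6.8 m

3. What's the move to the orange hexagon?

turn left 14°, forward 4.2 m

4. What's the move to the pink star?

turn left 23°, forward 8.3 m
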